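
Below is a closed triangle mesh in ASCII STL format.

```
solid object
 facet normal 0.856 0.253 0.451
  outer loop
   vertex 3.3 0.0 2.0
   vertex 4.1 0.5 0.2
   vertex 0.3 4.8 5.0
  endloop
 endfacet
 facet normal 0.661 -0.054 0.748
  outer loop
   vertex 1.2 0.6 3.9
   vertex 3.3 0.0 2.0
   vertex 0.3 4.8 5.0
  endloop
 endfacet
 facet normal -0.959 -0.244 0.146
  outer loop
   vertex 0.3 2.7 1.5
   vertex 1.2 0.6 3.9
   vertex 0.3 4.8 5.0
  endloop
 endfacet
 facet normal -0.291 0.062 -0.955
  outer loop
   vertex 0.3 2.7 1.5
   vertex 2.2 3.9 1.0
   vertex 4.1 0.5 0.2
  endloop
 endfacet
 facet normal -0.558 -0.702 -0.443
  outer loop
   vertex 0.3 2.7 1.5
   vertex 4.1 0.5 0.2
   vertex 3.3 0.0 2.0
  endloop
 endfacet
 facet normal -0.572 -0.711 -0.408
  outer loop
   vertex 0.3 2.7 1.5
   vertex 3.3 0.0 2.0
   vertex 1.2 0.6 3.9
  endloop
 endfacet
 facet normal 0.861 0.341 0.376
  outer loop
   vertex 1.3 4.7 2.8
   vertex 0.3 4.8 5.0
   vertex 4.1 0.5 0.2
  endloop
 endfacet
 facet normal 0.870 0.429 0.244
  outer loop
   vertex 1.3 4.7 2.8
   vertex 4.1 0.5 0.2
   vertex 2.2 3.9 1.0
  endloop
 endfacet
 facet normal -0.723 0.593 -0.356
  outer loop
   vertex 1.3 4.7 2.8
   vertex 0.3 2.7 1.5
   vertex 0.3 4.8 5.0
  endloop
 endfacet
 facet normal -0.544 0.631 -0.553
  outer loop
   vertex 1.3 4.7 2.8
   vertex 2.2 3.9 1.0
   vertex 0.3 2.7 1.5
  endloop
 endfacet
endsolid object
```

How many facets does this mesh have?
10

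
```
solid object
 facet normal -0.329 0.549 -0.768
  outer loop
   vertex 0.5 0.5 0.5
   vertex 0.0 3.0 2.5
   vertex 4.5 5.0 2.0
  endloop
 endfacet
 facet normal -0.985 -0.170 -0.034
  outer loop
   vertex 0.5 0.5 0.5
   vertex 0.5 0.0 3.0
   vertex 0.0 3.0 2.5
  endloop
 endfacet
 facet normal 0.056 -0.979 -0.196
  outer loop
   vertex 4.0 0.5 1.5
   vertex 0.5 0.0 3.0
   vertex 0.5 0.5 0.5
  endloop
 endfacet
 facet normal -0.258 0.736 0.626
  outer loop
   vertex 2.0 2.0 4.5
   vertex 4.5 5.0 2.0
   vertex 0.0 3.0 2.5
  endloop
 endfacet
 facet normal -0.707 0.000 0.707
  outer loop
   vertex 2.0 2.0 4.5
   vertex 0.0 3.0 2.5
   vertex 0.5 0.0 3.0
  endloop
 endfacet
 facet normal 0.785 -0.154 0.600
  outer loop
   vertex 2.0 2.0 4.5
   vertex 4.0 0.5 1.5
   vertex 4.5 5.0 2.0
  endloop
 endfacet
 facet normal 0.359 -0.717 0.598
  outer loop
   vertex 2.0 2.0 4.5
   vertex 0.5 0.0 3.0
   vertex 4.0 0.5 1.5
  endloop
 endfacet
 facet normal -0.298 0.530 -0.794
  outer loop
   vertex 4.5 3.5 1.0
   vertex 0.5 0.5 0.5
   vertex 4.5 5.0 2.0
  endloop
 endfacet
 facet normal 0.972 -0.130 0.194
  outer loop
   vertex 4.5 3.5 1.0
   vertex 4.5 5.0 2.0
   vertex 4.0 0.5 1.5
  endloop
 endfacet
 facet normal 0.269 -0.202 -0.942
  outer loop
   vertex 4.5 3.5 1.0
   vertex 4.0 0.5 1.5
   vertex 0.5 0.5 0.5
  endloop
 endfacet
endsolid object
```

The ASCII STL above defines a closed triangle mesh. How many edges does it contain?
15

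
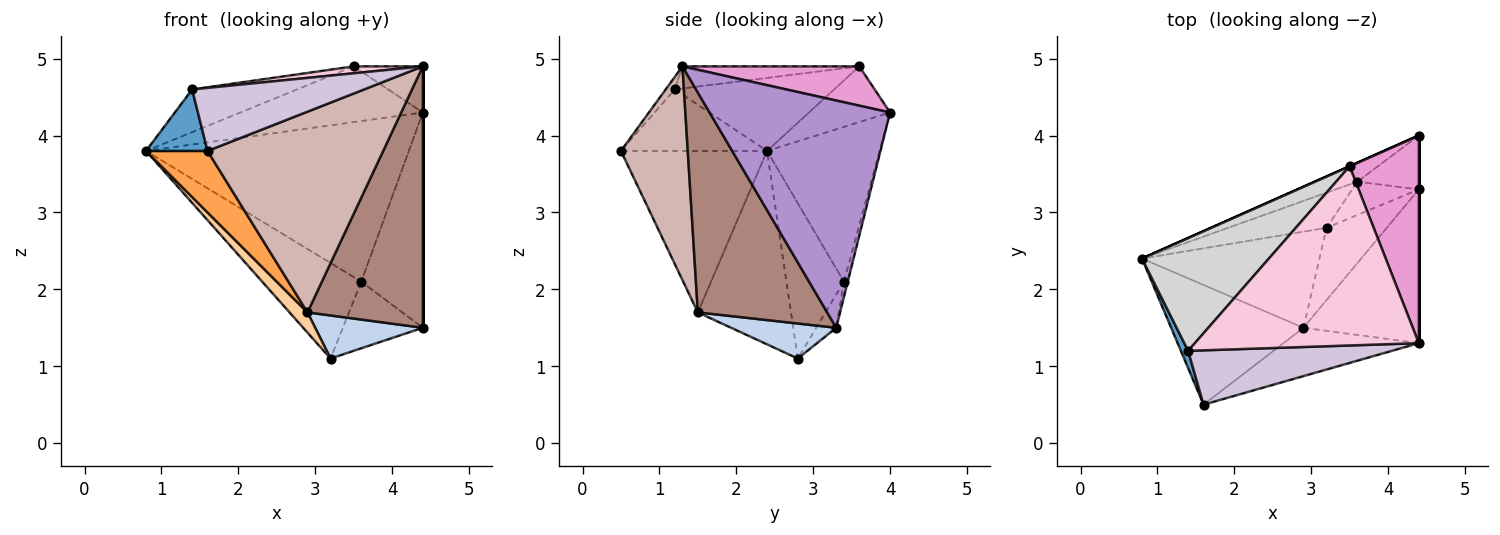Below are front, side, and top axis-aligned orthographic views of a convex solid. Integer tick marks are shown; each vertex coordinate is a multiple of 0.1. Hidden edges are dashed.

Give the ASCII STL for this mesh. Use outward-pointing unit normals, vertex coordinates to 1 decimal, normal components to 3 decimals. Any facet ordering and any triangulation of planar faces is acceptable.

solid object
 facet normal -0.916 -0.386 0.108
  outer loop
   vertex 1.4 1.2 4.6
   vertex 0.8 2.4 3.8
   vertex 1.6 0.5 3.8
  endloop
 endfacet
 facet normal 0.447 -0.458 -0.769
  outer loop
   vertex 2.9 1.5 1.7
   vertex 3.2 2.8 1.1
   vertex 4.4 3.3 1.5
  endloop
 endfacet
 facet normal -0.735 -0.310 -0.603
  outer loop
   vertex 2.9 1.5 1.7
   vertex 1.6 0.5 3.8
   vertex 0.8 2.4 3.8
  endloop
 endfacet
 facet normal -0.730 -0.141 -0.669
  outer loop
   vertex 2.9 1.5 1.7
   vertex 0.8 2.4 3.8
   vertex 3.2 2.8 1.1
  endloop
 endfacet
 facet normal -0.061 0.968 -0.242
  outer loop
   vertex 3.6 3.4 2.1
   vertex 4.4 4.0 4.3
   vertex 4.4 3.3 1.5
  endloop
 endfacet
 facet normal -0.218 0.873 -0.436
  outer loop
   vertex 3.6 3.4 2.1
   vertex 4.4 3.3 1.5
   vertex 3.2 2.8 1.1
  endloop
 endfacet
 facet normal -0.391 0.914 -0.107
  outer loop
   vertex 3.6 3.4 2.1
   vertex 0.8 2.4 3.8
   vertex 4.4 4.0 4.3
  endloop
 endfacet
 facet normal -0.478 0.824 -0.303
  outer loop
   vertex 3.6 3.4 2.1
   vertex 3.2 2.8 1.1
   vertex 0.8 2.4 3.8
  endloop
 endfacet
 facet normal 1.000 0.000 0.000
  outer loop
   vertex 4.4 1.3 4.9
   vertex 4.4 3.3 1.5
   vertex 4.4 4.0 4.3
  endloop
 endfacet
 facet normal -0.040 -0.757 0.652
  outer loop
   vertex 4.4 1.3 4.9
   vertex 1.4 1.2 4.6
   vertex 1.6 0.5 3.8
  endloop
 endfacet
 facet normal 0.695 -0.620 -0.365
  outer loop
   vertex 4.4 1.3 4.9
   vertex 2.9 1.5 1.7
   vertex 4.4 3.3 1.5
  endloop
 endfacet
 facet normal 0.347 -0.912 -0.220
  outer loop
   vertex 4.4 1.3 4.9
   vertex 1.6 0.5 3.8
   vertex 2.9 1.5 1.7
  endloop
 endfacet
 facet normal 0.485 0.190 0.854
  outer loop
   vertex 3.5 3.6 4.9
   vertex 4.4 1.3 4.9
   vertex 4.4 4.0 4.3
  endloop
 endfacet
 facet normal -0.098 -0.038 0.994
  outer loop
   vertex 3.5 3.6 4.9
   vertex 1.4 1.2 4.6
   vertex 4.4 1.3 4.9
  endloop
 endfacet
 facet normal -0.406 0.914 0.000
  outer loop
   vertex 3.5 3.6 4.9
   vertex 4.4 4.0 4.3
   vertex 0.8 2.4 3.8
  endloop
 endfacet
 facet normal -0.474 0.312 0.823
  outer loop
   vertex 3.5 3.6 4.9
   vertex 0.8 2.4 3.8
   vertex 1.4 1.2 4.6
  endloop
 endfacet
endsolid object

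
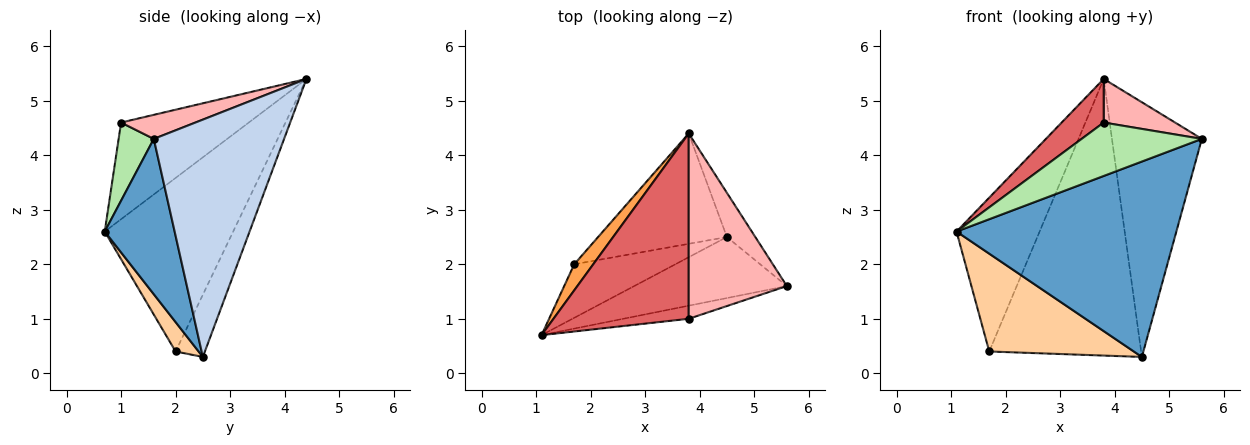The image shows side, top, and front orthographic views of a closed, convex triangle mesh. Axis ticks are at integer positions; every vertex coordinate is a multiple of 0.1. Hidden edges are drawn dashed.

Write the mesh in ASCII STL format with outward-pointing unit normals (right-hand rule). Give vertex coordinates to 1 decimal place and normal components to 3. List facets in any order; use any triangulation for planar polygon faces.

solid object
 facet normal 0.290 -0.913 -0.285
  outer loop
   vertex 4.5 2.5 0.3
   vertex 5.6 1.6 4.3
   vertex 1.1 0.7 2.6
  endloop
 endfacet
 facet normal 0.819 0.565 -0.098
  outer loop
   vertex 4.5 2.5 0.3
   vertex 3.8 4.4 5.4
   vertex 5.6 1.6 4.3
  endloop
 endfacet
 facet normal -0.836 0.541 0.092
  outer loop
   vertex 1.7 2.0 0.4
   vertex 1.1 0.7 2.6
   vertex 3.8 4.4 5.4
  endloop
 endfacet
 facet normal 0.138 -0.869 -0.476
  outer loop
   vertex 1.7 2.0 0.4
   vertex 4.5 2.5 0.3
   vertex 1.1 0.7 2.6
  endloop
 endfacet
 facet normal -0.176 0.914 -0.365
  outer loop
   vertex 1.7 2.0 0.4
   vertex 3.8 4.4 5.4
   vertex 4.5 2.5 0.3
  endloop
 endfacet
 facet normal 0.273 -0.934 -0.229
  outer loop
   vertex 3.8 1.0 4.6
   vertex 1.1 0.7 2.6
   vertex 5.6 1.6 4.3
  endloop
 endfacet
 facet normal -0.571 -0.188 0.799
  outer loop
   vertex 3.8 1.0 4.6
   vertex 3.8 4.4 5.4
   vertex 1.1 0.7 2.6
  endloop
 endfacet
 facet normal 0.232 -0.223 0.947
  outer loop
   vertex 3.8 1.0 4.6
   vertex 5.6 1.6 4.3
   vertex 3.8 4.4 5.4
  endloop
 endfacet
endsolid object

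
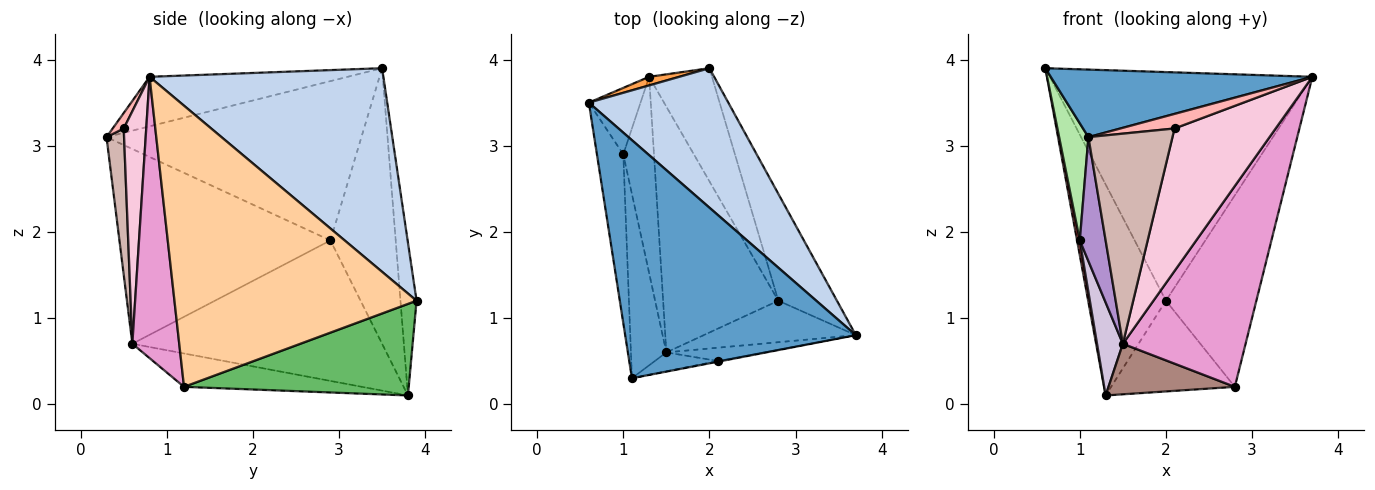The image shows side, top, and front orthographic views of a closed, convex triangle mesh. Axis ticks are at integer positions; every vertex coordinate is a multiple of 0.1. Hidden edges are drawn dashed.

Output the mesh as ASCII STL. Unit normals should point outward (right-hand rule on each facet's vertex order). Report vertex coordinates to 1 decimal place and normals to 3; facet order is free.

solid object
 facet normal -0.202 -0.267 0.942
  outer loop
   vertex 1.1 0.3 3.1
   vertex 3.7 0.8 3.8
   vertex 0.6 3.5 3.9
  endloop
 endfacet
 facet normal 0.605 0.680 0.415
  outer loop
   vertex 2.0 3.9 1.2
   vertex 0.6 3.5 3.9
   vertex 3.7 0.8 3.8
  endloop
 endfacet
 facet normal -0.203 0.978 0.040
  outer loop
   vertex 2.0 3.9 1.2
   vertex 1.3 3.8 0.1
   vertex 0.6 3.5 3.9
  endloop
 endfacet
 facet normal 0.919 0.343 -0.192
  outer loop
   vertex 2.0 3.9 1.2
   vertex 3.7 0.8 3.8
   vertex 2.8 1.2 0.2
  endloop
 endfacet
 facet normal 0.751 0.413 -0.515
  outer loop
   vertex 2.0 3.9 1.2
   vertex 2.8 1.2 0.2
   vertex 1.3 3.8 0.1
  endloop
 endfacet
 facet normal -0.980 -0.113 -0.162
  outer loop
   vertex 1.0 2.9 1.9
   vertex 1.1 0.3 3.1
   vertex 0.6 3.5 3.9
  endloop
 endfacet
 facet normal -0.982 -0.041 -0.184
  outer loop
   vertex 1.0 2.9 1.9
   vertex 0.6 3.5 3.9
   vertex 1.3 3.8 0.1
  endloop
 endfacet
 facet normal 0.200 -0.979 -0.044
  outer loop
   vertex 2.1 0.5 3.2
   vertex 3.7 0.8 3.8
   vertex 1.1 0.3 3.1
  endloop
 endfacet
 facet normal -0.977 -0.120 -0.178
  outer loop
   vertex 1.5 0.6 0.7
   vertex 1.1 0.3 3.1
   vertex 1.0 2.9 1.9
  endloop
 endfacet
 facet normal -0.972 -0.101 -0.212
  outer loop
   vertex 1.5 0.6 0.7
   vertex 1.0 2.9 1.9
   vertex 1.3 3.8 0.1
  endloop
 endfacet
 facet normal -0.273 -0.194 -0.942
  outer loop
   vertex 1.5 0.6 0.7
   vertex 1.3 3.8 0.1
   vertex 2.8 1.2 0.2
  endloop
 endfacet
 facet normal 0.204 -0.975 -0.088
  outer loop
   vertex 1.5 0.6 0.7
   vertex 2.1 0.5 3.2
   vertex 1.1 0.3 3.1
  endloop
 endfacet
 facet normal 0.350 -0.917 -0.190
  outer loop
   vertex 1.5 0.6 0.7
   vertex 2.8 1.2 0.2
   vertex 3.7 0.8 3.8
  endloop
 endfacet
 facet normal 0.216 -0.972 -0.091
  outer loop
   vertex 1.5 0.6 0.7
   vertex 3.7 0.8 3.8
   vertex 2.1 0.5 3.2
  endloop
 endfacet
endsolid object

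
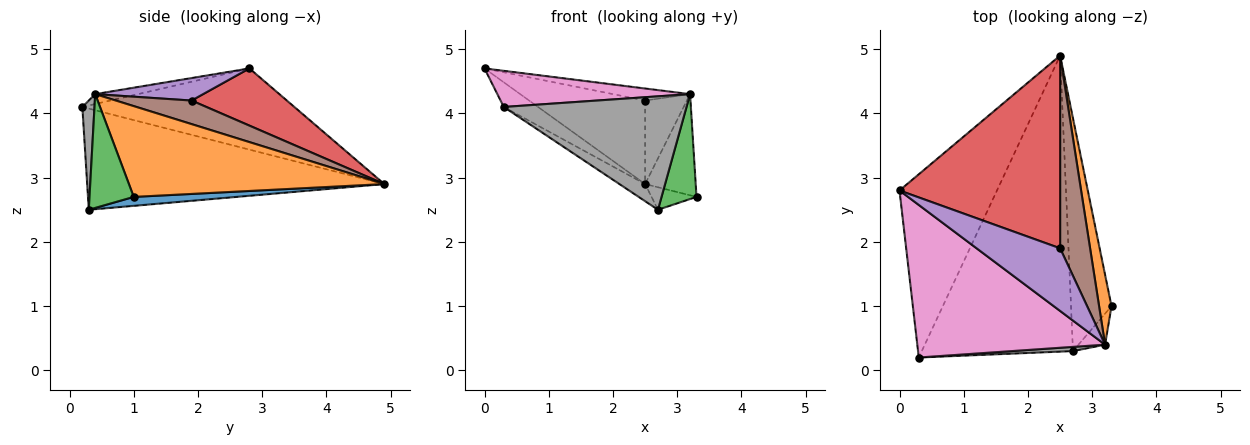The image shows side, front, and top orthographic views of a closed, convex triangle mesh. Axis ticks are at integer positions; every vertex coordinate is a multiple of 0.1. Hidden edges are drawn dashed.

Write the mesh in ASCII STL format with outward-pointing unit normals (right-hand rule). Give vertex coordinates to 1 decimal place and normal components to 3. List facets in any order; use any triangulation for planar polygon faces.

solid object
 facet normal 0.215 0.094 -0.972
  outer loop
   vertex 2.7 0.3 2.5
   vertex 2.5 4.9 2.9
   vertex 3.3 1.0 2.7
  endloop
 endfacet
 facet normal 0.972 0.193 0.133
  outer loop
   vertex 3.2 0.4 4.3
   vertex 3.3 1.0 2.7
   vertex 2.5 4.9 2.9
  endloop
 endfacet
 facet normal 0.772 -0.610 -0.180
  outer loop
   vertex 3.2 0.4 4.3
   vertex 2.7 0.3 2.5
   vertex 3.3 1.0 2.7
  endloop
 endfacet
 facet normal 0.311 0.378 0.872
  outer loop
   vertex 2.5 1.9 4.2
   vertex 2.5 4.9 2.9
   vertex 0.0 2.8 4.7
  endloop
 endfacet
 facet normal 0.256 0.183 0.949
  outer loop
   vertex 2.5 1.9 4.2
   vertex 0.0 2.8 4.7
   vertex 3.2 0.4 4.3
  endloop
 endfacet
 facet normal 0.585 0.323 0.744
  outer loop
   vertex 2.5 1.9 4.2
   vertex 3.2 0.4 4.3
   vertex 2.5 4.9 2.9
  endloop
 endfacet
 facet normal -0.051 -0.230 0.972
  outer loop
   vertex 0.3 0.2 4.1
   vertex 3.2 0.4 4.3
   vertex 0.0 2.8 4.7
  endloop
 endfacet
 facet normal 0.066 -0.997 0.037
  outer loop
   vertex 0.3 0.2 4.1
   vertex 2.7 0.3 2.5
   vertex 3.2 0.4 4.3
  endloop
 endfacet
 facet normal -0.637 0.103 -0.764
  outer loop
   vertex 0.3 0.2 4.1
   vertex 0.0 2.8 4.7
   vertex 2.5 4.9 2.9
  endloop
 endfacet
 facet normal -0.555 0.048 -0.830
  outer loop
   vertex 0.3 0.2 4.1
   vertex 2.5 4.9 2.9
   vertex 2.7 0.3 2.5
  endloop
 endfacet
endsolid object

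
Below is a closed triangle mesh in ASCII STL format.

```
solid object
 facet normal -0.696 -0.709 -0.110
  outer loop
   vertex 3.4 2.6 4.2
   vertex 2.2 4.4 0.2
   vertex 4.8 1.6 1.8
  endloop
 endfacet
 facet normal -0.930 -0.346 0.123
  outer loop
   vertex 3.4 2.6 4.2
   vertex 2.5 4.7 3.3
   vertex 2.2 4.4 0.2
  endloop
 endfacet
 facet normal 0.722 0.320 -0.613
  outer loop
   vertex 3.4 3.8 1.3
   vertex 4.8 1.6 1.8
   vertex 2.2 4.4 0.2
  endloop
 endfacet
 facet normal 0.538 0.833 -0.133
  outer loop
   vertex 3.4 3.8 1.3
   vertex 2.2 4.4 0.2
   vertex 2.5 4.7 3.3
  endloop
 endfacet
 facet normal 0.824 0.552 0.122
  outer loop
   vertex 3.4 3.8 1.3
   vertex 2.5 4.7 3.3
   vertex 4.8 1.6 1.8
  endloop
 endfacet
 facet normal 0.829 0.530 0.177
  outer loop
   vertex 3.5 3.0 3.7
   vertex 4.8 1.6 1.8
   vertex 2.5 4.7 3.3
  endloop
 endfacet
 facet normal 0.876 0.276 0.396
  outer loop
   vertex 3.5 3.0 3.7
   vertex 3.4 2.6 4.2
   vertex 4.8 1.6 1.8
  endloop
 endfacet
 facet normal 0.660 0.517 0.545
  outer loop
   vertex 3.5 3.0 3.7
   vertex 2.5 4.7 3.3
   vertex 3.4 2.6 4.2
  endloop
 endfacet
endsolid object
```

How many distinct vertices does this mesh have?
6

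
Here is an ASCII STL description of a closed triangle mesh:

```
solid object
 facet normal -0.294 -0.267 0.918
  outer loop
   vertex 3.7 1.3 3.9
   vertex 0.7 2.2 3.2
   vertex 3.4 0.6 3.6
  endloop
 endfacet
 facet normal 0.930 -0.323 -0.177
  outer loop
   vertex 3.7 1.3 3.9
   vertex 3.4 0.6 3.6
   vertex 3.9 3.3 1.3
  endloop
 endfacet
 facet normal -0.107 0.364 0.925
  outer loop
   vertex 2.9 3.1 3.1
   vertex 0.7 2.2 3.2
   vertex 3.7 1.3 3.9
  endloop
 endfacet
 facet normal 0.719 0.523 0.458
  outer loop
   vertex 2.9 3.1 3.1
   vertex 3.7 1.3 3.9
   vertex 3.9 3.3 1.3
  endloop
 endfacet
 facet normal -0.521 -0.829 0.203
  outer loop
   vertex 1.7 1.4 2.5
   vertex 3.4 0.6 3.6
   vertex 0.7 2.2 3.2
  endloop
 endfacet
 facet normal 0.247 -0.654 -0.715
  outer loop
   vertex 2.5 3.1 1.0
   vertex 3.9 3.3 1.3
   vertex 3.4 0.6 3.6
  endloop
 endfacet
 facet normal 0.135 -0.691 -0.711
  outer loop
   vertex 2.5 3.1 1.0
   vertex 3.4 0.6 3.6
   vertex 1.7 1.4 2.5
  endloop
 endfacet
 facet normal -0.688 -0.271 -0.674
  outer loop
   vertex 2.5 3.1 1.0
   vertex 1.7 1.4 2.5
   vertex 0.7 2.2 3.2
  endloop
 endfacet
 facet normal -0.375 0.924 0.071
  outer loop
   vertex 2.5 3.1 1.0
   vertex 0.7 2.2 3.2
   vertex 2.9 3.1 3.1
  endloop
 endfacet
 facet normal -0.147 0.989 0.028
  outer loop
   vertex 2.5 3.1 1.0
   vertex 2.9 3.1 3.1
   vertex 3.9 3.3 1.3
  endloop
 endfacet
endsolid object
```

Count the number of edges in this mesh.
15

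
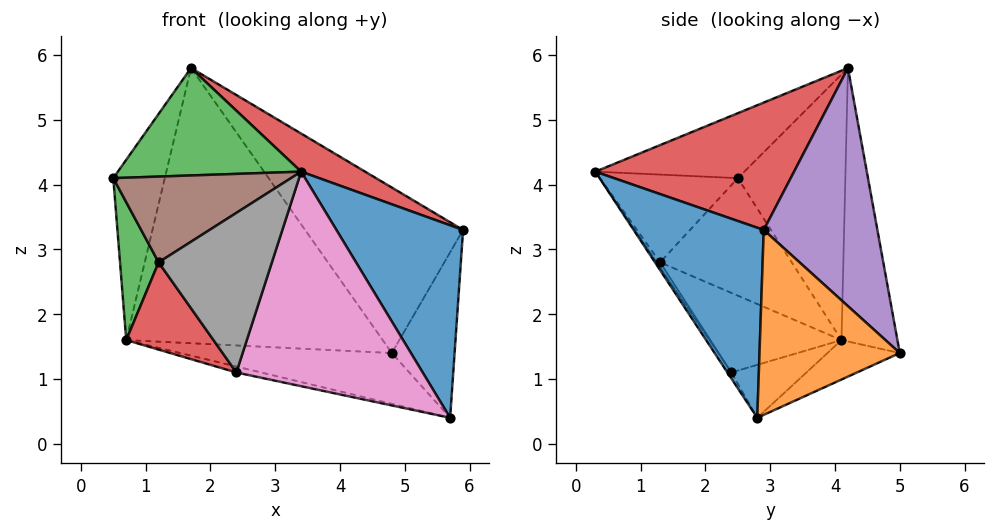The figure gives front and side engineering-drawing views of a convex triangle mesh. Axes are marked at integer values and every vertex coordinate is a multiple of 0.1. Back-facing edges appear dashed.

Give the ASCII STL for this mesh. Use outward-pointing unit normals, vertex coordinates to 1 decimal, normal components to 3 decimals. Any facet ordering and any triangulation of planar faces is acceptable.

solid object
 facet normal 0.716 -0.697 -0.025
  outer loop
   vertex 5.7 2.8 0.4
   vertex 5.9 2.9 3.3
   vertex 3.4 0.3 4.2
  endloop
 endfacet
 facet normal 0.910 0.407 -0.077
  outer loop
   vertex 4.8 5.0 1.4
   vertex 5.9 2.9 3.3
   vertex 5.7 2.8 0.4
  endloop
 endfacet
 facet normal -0.400 -0.492 0.774
  outer loop
   vertex 1.7 4.2 5.8
   vertex 0.5 2.5 4.1
   vertex 3.4 0.3 4.2
  endloop
 endfacet
 facet normal 0.471 -0.152 0.869
  outer loop
   vertex 1.7 4.2 5.8
   vertex 3.4 0.3 4.2
   vertex 5.9 2.9 3.3
  endloop
 endfacet
 facet normal 0.510 0.709 0.488
  outer loop
   vertex 1.7 4.2 5.8
   vertex 5.9 2.9 3.3
   vertex 4.8 5.0 1.4
  endloop
 endfacet
 facet normal -0.569 -0.734 0.371
  outer loop
   vertex 1.2 1.3 2.8
   vertex 3.4 0.3 4.2
   vertex 0.5 2.5 4.1
  endloop
 endfacet
 facet normal -0.017 -0.830 -0.557
  outer loop
   vertex 2.4 2.4 1.1
   vertex 5.7 2.8 0.4
   vertex 3.4 0.3 4.2
  endloop
 endfacet
 facet normal -0.025 -0.831 -0.555
  outer loop
   vertex 2.4 2.4 1.1
   vertex 3.4 0.3 4.2
   vertex 1.2 1.3 2.8
  endloop
 endfacet
 facet normal -0.126 0.367 -0.922
  outer loop
   vertex 0.7 4.1 1.6
   vertex 4.8 5.0 1.4
   vertex 5.7 2.8 0.4
  endloop
 endfacet
 facet normal -0.215 0.071 -0.974
  outer loop
   vertex 0.7 4.1 1.6
   vertex 5.7 2.8 0.4
   vertex 2.4 2.4 1.1
  endloop
 endfacet
 facet normal -0.884 0.423 0.200
  outer loop
   vertex 0.7 4.1 1.6
   vertex 0.5 2.5 4.1
   vertex 1.7 4.2 5.8
  endloop
 endfacet
 facet normal -0.213 0.977 0.027
  outer loop
   vertex 0.7 4.1 1.6
   vertex 1.7 4.2 5.8
   vertex 4.8 5.0 1.4
  endloop
 endfacet
 facet normal -0.929 -0.273 -0.249
  outer loop
   vertex 0.7 4.1 1.6
   vertex 1.2 1.3 2.8
   vertex 0.5 2.5 4.1
  endloop
 endfacet
 facet normal -0.605 -0.403 -0.687
  outer loop
   vertex 0.7 4.1 1.6
   vertex 2.4 2.4 1.1
   vertex 1.2 1.3 2.8
  endloop
 endfacet
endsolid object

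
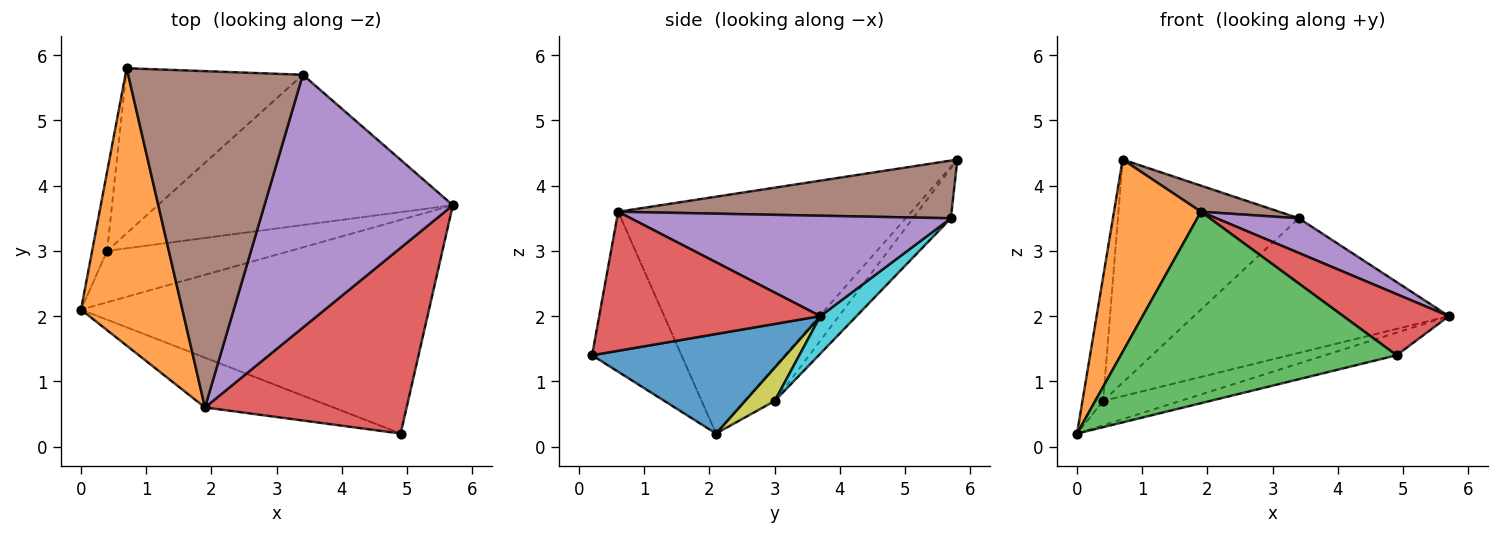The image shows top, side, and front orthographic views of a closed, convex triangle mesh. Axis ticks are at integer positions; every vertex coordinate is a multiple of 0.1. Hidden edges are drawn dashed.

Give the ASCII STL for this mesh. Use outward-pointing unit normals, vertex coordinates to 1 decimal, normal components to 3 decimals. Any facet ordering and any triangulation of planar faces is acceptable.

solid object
 facet normal 0.274 0.101 -0.956
  outer loop
   vertex 4.9 0.2 1.4
   vertex 0.0 2.1 0.2
   vertex 5.7 3.7 2.0
  endloop
 endfacet
 facet normal -0.887 -0.263 0.380
  outer loop
   vertex 1.9 0.6 3.6
   vertex 0.7 5.8 4.4
   vertex 0.0 2.1 0.2
  endloop
 endfacet
 facet normal -0.299 -0.923 -0.240
  outer loop
   vertex 1.9 0.6 3.6
   vertex 0.0 2.1 0.2
   vertex 4.9 0.2 1.4
  endloop
 endfacet
 facet normal 0.548 -0.261 0.795
  outer loop
   vertex 1.9 0.6 3.6
   vertex 4.9 0.2 1.4
   vertex 5.7 3.7 2.0
  endloop
 endfacet
 facet normal 0.467 -0.120 0.876
  outer loop
   vertex 3.4 5.7 3.5
   vertex 1.9 0.6 3.6
   vertex 5.7 3.7 2.0
  endloop
 endfacet
 facet normal 0.313 -0.073 0.947
  outer loop
   vertex 3.4 5.7 3.5
   vertex 0.7 5.8 4.4
   vertex 1.9 0.6 3.6
  endloop
 endfacet
 facet normal -0.774 0.533 -0.341
  outer loop
   vertex 0.4 3.0 0.7
   vertex 0.0 2.1 0.2
   vertex 0.7 5.8 4.4
  endloop
 endfacet
 facet normal -0.166 0.793 -0.586
  outer loop
   vertex 0.4 3.0 0.7
   vertex 0.7 5.8 4.4
   vertex 3.4 5.7 3.5
  endloop
 endfacet
 facet normal 0.163 0.423 -0.891
  outer loop
   vertex 0.4 3.0 0.7
   vertex 5.7 3.7 2.0
   vertex 0.0 2.1 0.2
  endloop
 endfacet
 facet normal 0.094 0.664 -0.741
  outer loop
   vertex 0.4 3.0 0.7
   vertex 3.4 5.7 3.5
   vertex 5.7 3.7 2.0
  endloop
 endfacet
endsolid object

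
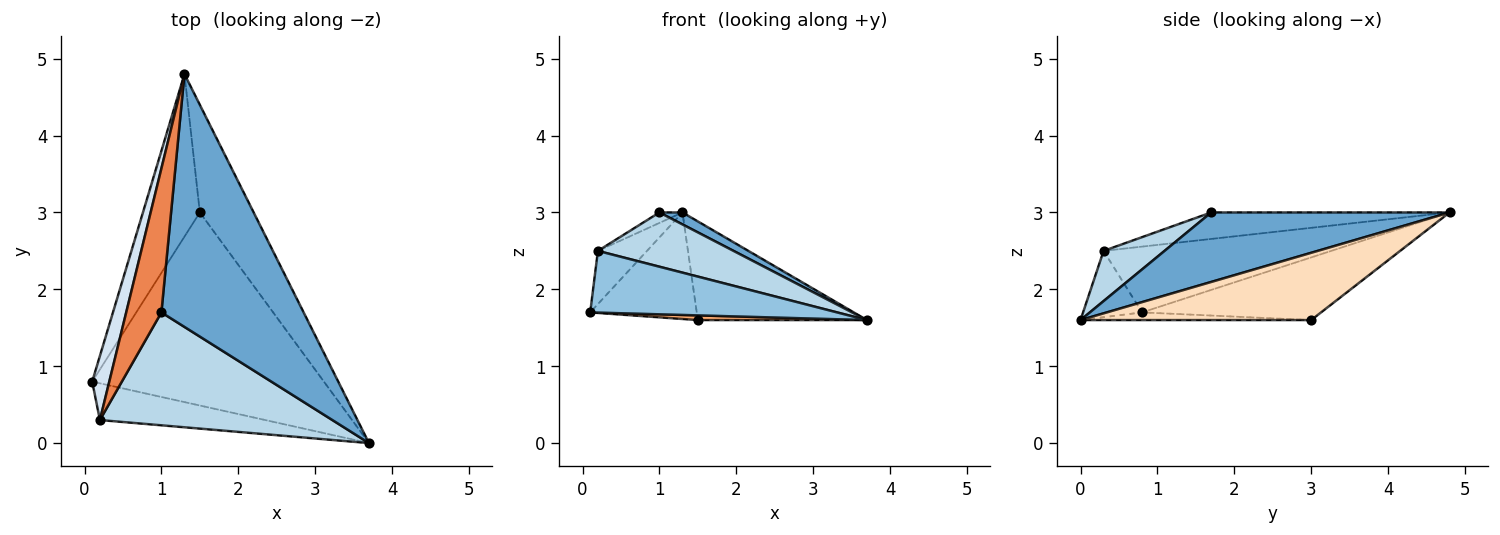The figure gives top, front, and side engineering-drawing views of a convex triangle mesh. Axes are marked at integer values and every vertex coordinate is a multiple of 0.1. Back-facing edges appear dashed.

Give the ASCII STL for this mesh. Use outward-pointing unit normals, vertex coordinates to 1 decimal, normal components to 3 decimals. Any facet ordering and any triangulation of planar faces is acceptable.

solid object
 facet normal 0.439 -0.042 0.898
  outer loop
   vertex 1.0 1.7 3.0
   vertex 3.7 0.0 1.6
   vertex 1.3 4.8 3.0
  endloop
 endfacet
 facet normal -0.201 -0.842 -0.501
  outer loop
   vertex 0.2 0.3 2.5
   vertex 0.1 0.8 1.7
   vertex 3.7 0.0 1.6
  endloop
 endfacet
 facet normal 0.191 -0.425 0.885
  outer loop
   vertex 0.2 0.3 2.5
   vertex 3.7 0.0 1.6
   vertex 1.0 1.7 3.0
  endloop
 endfacet
 facet normal -0.947 0.204 0.246
  outer loop
   vertex 0.2 0.3 2.5
   vertex 1.3 4.8 3.0
   vertex 0.1 0.8 1.7
  endloop
 endfacet
 facet normal -0.600 0.058 0.798
  outer loop
   vertex 0.2 0.3 2.5
   vertex 1.0 1.7 3.0
   vertex 1.3 4.8 3.0
  endloop
 endfacet
 facet normal -0.033 -0.024 -0.999
  outer loop
   vertex 1.5 3.0 1.6
   vertex 3.7 0.0 1.6
   vertex 0.1 0.8 1.7
  endloop
 endfacet
 facet normal -0.678 0.403 -0.615
  outer loop
   vertex 1.5 3.0 1.6
   vertex 0.1 0.8 1.7
   vertex 1.3 4.8 3.0
  endloop
 endfacet
 facet normal 0.678 0.497 -0.542
  outer loop
   vertex 1.5 3.0 1.6
   vertex 1.3 4.8 3.0
   vertex 3.7 0.0 1.6
  endloop
 endfacet
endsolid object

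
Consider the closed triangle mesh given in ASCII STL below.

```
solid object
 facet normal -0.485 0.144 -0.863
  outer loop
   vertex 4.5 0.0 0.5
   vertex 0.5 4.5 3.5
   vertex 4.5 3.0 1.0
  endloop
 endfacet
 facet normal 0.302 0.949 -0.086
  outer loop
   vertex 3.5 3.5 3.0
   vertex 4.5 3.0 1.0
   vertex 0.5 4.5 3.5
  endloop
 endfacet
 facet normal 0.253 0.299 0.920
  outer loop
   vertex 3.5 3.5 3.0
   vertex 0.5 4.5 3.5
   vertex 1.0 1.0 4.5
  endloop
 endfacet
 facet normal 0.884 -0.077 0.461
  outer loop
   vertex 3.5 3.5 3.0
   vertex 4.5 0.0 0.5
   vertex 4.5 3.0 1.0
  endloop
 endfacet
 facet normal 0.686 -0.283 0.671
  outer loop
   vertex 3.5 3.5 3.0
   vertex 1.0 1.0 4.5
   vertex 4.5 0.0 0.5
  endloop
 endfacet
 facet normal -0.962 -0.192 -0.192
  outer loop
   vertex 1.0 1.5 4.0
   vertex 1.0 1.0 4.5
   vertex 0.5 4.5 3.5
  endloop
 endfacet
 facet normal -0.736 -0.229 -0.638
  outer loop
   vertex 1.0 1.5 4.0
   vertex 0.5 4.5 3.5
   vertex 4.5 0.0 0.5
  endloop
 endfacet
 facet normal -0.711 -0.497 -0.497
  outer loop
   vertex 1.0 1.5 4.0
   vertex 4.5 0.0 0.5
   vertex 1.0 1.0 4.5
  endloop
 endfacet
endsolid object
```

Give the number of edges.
12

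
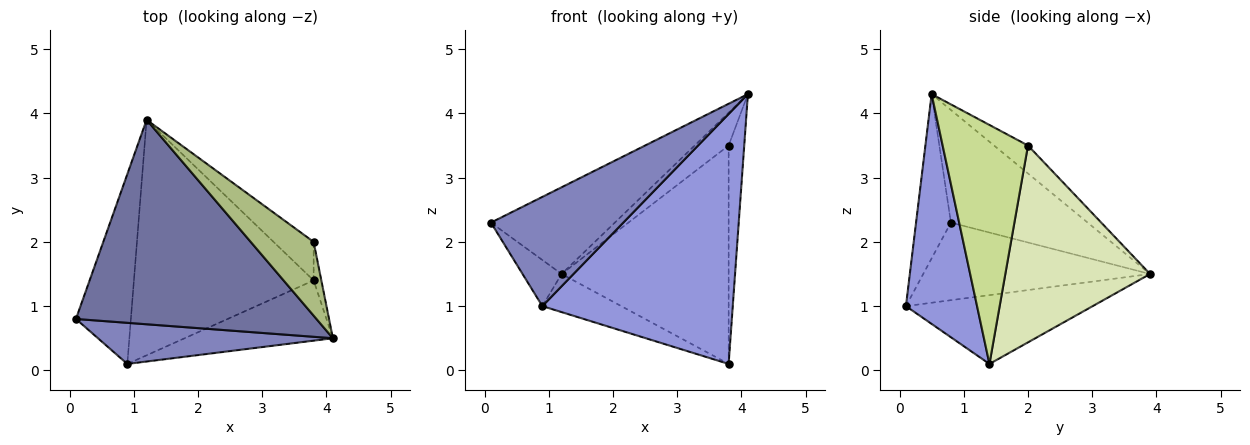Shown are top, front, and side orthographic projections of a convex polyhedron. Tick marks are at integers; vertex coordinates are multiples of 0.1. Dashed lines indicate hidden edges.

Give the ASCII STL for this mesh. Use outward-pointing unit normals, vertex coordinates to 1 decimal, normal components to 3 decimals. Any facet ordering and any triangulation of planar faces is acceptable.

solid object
 facet normal -0.396 0.359 0.845
  outer loop
   vertex 1.2 3.9 1.5
   vertex 0.1 0.8 2.3
   vertex 4.1 0.5 4.3
  endloop
 endfacet
 facet normal -0.239 -0.909 0.342
  outer loop
   vertex 0.9 0.1 1.0
   vertex 4.1 0.5 4.3
   vertex 0.1 0.8 2.3
  endloop
 endfacet
 facet normal 0.341 -0.914 -0.220
  outer loop
   vertex 0.9 0.1 1.0
   vertex 3.8 1.4 0.1
   vertex 4.1 0.5 4.3
  endloop
 endfacet
 facet normal -0.808 0.139 -0.572
  outer loop
   vertex 0.9 0.1 1.0
   vertex 0.1 0.8 2.3
   vertex 1.2 3.9 1.5
  endloop
 endfacet
 facet normal -0.354 0.149 -0.923
  outer loop
   vertex 0.9 0.1 1.0
   vertex 1.2 3.9 1.5
   vertex 3.8 1.4 0.1
  endloop
 endfacet
 facet normal -0.376 0.376 0.847
  outer loop
   vertex 3.8 2.0 3.5
   vertex 1.2 3.9 1.5
   vertex 4.1 0.5 4.3
  endloop
 endfacet
 facet normal 0.983 0.180 -0.032
  outer loop
   vertex 3.8 2.0 3.5
   vertex 4.1 0.5 4.3
   vertex 3.8 1.4 0.1
  endloop
 endfacet
 facet normal 0.649 0.749 -0.132
  outer loop
   vertex 3.8 2.0 3.5
   vertex 3.8 1.4 0.1
   vertex 1.2 3.9 1.5
  endloop
 endfacet
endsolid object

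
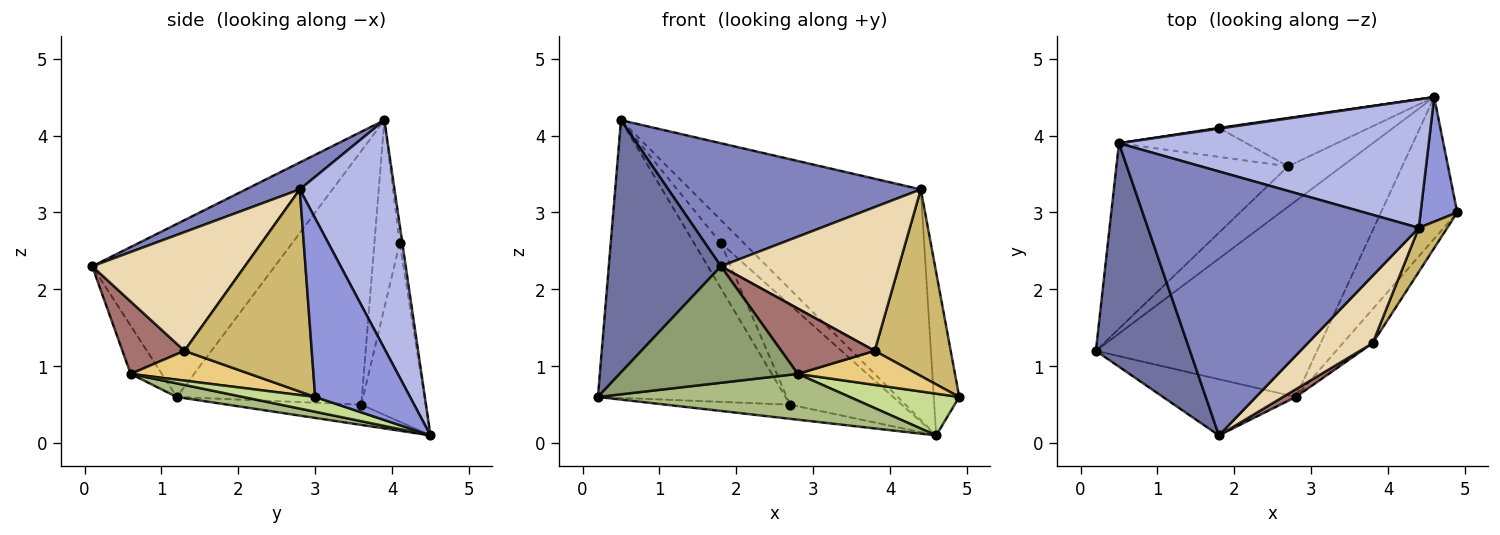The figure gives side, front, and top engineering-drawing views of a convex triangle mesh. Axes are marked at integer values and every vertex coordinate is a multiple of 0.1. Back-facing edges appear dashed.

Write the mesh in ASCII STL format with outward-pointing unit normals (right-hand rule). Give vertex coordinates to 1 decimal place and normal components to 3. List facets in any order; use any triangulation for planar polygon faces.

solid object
 facet normal -0.773 -0.475 0.420
  outer loop
   vertex 1.8 0.1 2.3
   vertex 0.5 3.9 4.2
   vertex 0.2 1.2 0.6
  endloop
 endfacet
 facet normal 0.090 -0.421 0.903
  outer loop
   vertex 4.4 2.8 3.3
   vertex 0.5 3.9 4.2
   vertex 1.8 0.1 2.3
  endloop
 endfacet
 facet normal 0.947 0.254 0.194
  outer loop
   vertex 4.6 4.5 0.1
   vertex 4.4 2.8 3.3
   vertex 4.9 3.0 0.6
  endloop
 endfacet
 facet normal 0.338 0.822 0.458
  outer loop
   vertex 4.6 4.5 0.1
   vertex 0.5 3.9 4.2
   vertex 4.4 2.8 3.3
  endloop
 endfacet
 facet normal -0.156 -0.890 -0.429
  outer loop
   vertex 2.8 0.6 0.9
   vertex 1.8 0.1 2.3
   vertex 0.2 1.2 0.6
  endloop
 endfacet
 facet normal 0.060 -0.227 -0.972
  outer loop
   vertex 2.8 0.6 0.9
   vertex 0.2 1.2 0.6
   vertex 4.6 4.5 0.1
  endloop
 endfacet
 facet normal 0.183 -0.278 -0.943
  outer loop
   vertex 2.8 0.6 0.9
   vertex 4.6 4.5 0.1
   vertex 4.9 3.0 0.6
  endloop
 endfacet
 facet normal -0.634 0.643 -0.429
  outer loop
   vertex 2.7 3.6 0.5
   vertex 0.2 1.2 0.6
   vertex 0.5 3.9 4.2
  endloop
 endfacet
 facet normal -0.335 0.312 -0.889
  outer loop
   vertex 2.7 3.6 0.5
   vertex 4.6 4.5 0.1
   vertex 0.2 1.2 0.6
  endloop
 endfacet
 facet normal 0.852 -0.509 0.120
  outer loop
   vertex 3.8 1.3 1.2
   vertex 4.9 3.0 0.6
   vertex 4.4 2.8 3.3
  endloop
 endfacet
 facet normal 0.577 -0.577 -0.577
  outer loop
   vertex 3.8 1.3 1.2
   vertex 2.8 0.6 0.9
   vertex 4.9 3.0 0.6
  endloop
 endfacet
 facet normal 0.613 -0.715 0.335
  outer loop
   vertex 3.8 1.3 1.2
   vertex 4.4 2.8 3.3
   vertex 1.8 0.1 2.3
  endloop
 endfacet
 facet normal 0.551 -0.829 0.098
  outer loop
   vertex 3.8 1.3 1.2
   vertex 1.8 0.1 2.3
   vertex 2.8 0.6 0.9
  endloop
 endfacet
 facet normal -0.113 0.993 0.032
  outer loop
   vertex 1.8 4.1 2.6
   vertex 0.5 3.9 4.2
   vertex 4.6 4.5 0.1
  endloop
 endfacet
 facet normal -0.622 0.658 -0.423
  outer loop
   vertex 1.8 4.1 2.6
   vertex 2.7 3.6 0.5
   vertex 0.5 3.9 4.2
  endloop
 endfacet
 facet normal -0.460 0.799 -0.387
  outer loop
   vertex 1.8 4.1 2.6
   vertex 4.6 4.5 0.1
   vertex 2.7 3.6 0.5
  endloop
 endfacet
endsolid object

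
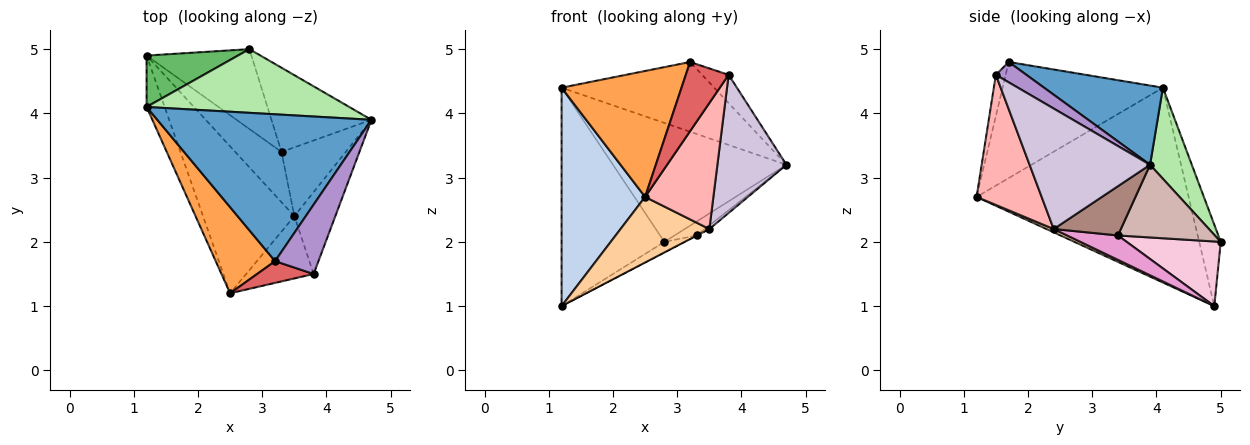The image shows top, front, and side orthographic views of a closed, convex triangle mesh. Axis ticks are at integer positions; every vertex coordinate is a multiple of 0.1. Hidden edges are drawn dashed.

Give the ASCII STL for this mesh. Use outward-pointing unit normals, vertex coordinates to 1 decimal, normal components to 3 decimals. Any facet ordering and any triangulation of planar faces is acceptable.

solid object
 facet normal 0.317 0.407 0.857
  outer loop
   vertex 1.2 4.1 4.4
   vertex 3.2 1.7 4.8
   vertex 4.7 3.9 3.2
  endloop
 endfacet
 facet normal -0.927 -0.365 -0.086
  outer loop
   vertex 1.2 4.1 4.4
   vertex 1.2 4.9 1.0
   vertex 2.5 1.2 2.7
  endloop
 endfacet
 facet normal -0.741 -0.554 0.379
  outer loop
   vertex 1.2 4.1 4.4
   vertex 2.5 1.2 2.7
   vertex 3.2 1.7 4.8
  endloop
 endfacet
 facet normal 0.033 -0.408 -0.913
  outer loop
   vertex 3.5 2.4 2.2
   vertex 2.5 1.2 2.7
   vertex 1.2 4.9 1.0
  endloop
 endfacet
 facet normal -0.200 0.954 0.224
  outer loop
   vertex 2.8 5.0 2.0
   vertex 1.2 4.9 1.0
   vertex 1.2 4.1 4.4
  endloop
 endfacet
 facet normal 0.208 0.862 0.462
  outer loop
   vertex 2.8 5.0 2.0
   vertex 1.2 4.1 4.4
   vertex 4.7 3.9 3.2
  endloop
 endfacet
 facet normal -0.213 -0.932 0.293
  outer loop
   vertex 3.8 1.5 4.6
   vertex 3.2 1.7 4.8
   vertex 2.5 1.2 2.7
  endloop
 endfacet
 facet normal 0.650 -0.682 -0.337
  outer loop
   vertex 3.8 1.5 4.6
   vertex 2.5 1.2 2.7
   vertex 3.5 2.4 2.2
  endloop
 endfacet
 facet normal 0.398 0.346 0.849
  outer loop
   vertex 3.8 1.5 4.6
   vertex 4.7 3.9 3.2
   vertex 3.2 1.7 4.8
  endloop
 endfacet
 facet normal 0.832 -0.477 -0.283
  outer loop
   vertex 3.8 1.5 4.6
   vertex 3.5 2.4 2.2
   vertex 4.7 3.9 3.2
  endloop
 endfacet
 facet normal 0.608 0.042 -0.793
  outer loop
   vertex 3.3 3.4 2.1
   vertex 4.7 3.9 3.2
   vertex 3.5 2.4 2.2
  endloop
 endfacet
 facet normal 0.583 0.132 -0.802
  outer loop
   vertex 3.3 3.4 2.1
   vertex 2.8 5.0 2.0
   vertex 4.7 3.9 3.2
  endloop
 endfacet
 facet normal 0.467 0.005 -0.884
  outer loop
   vertex 3.3 3.4 2.1
   vertex 3.5 2.4 2.2
   vertex 1.2 4.9 1.0
  endloop
 endfacet
 facet normal 0.522 0.110 -0.846
  outer loop
   vertex 3.3 3.4 2.1
   vertex 1.2 4.9 1.0
   vertex 2.8 5.0 2.0
  endloop
 endfacet
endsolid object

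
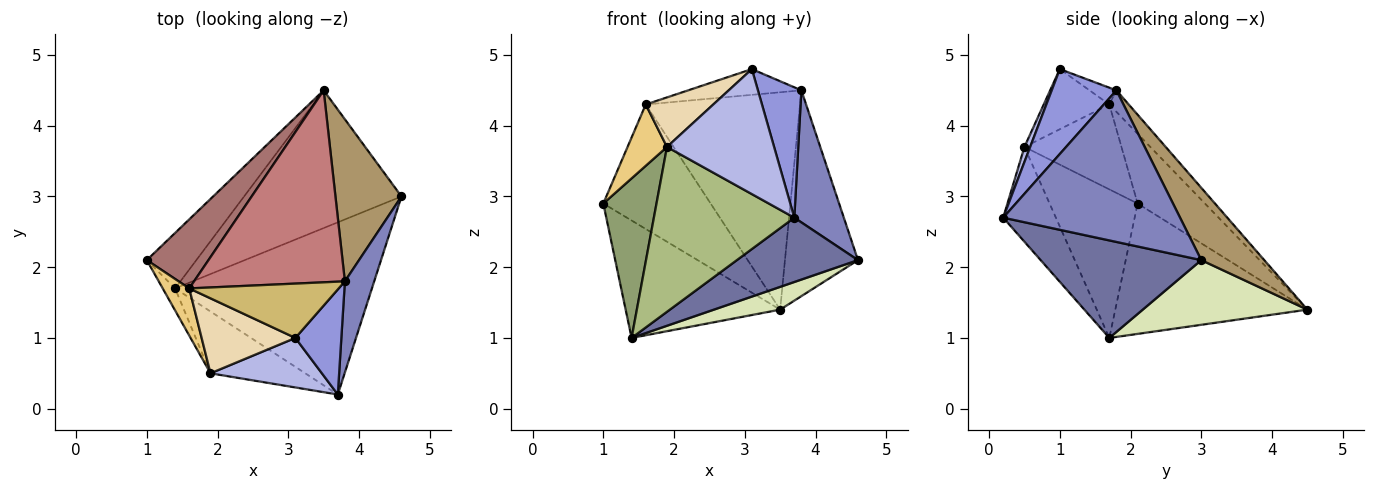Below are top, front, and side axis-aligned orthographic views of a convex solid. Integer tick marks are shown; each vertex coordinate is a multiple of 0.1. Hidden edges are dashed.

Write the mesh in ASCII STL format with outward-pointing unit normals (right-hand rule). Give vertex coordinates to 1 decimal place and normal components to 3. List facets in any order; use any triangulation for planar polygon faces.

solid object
 facet normal 0.421 -0.317 -0.850
  outer loop
   vertex 1.4 1.7 1.0
   vertex 4.6 3.0 2.1
   vertex 3.7 0.2 2.7
  endloop
 endfacet
 facet normal 0.947 -0.265 0.183
  outer loop
   vertex 3.8 1.8 4.5
   vertex 3.7 0.2 2.7
   vertex 4.6 3.0 2.1
  endloop
 endfacet
 facet normal 0.757 -0.509 0.410
  outer loop
   vertex 3.8 1.8 4.5
   vertex 3.1 1.0 4.8
   vertex 3.7 0.2 2.7
  endloop
 endfacet
 facet normal 0.050 -0.929 0.368
  outer loop
   vertex 1.9 0.5 3.7
   vertex 3.7 0.2 2.7
   vertex 3.1 1.0 4.8
  endloop
 endfacet
 facet normal -0.854 -0.516 -0.071
  outer loop
   vertex 1.9 0.5 3.7
   vertex 1.0 2.1 2.9
   vertex 1.4 1.7 1.0
  endloop
 endfacet
 facet normal -0.331 -0.883 -0.331
  outer loop
   vertex 1.9 0.5 3.7
   vertex 1.4 1.7 1.0
   vertex 3.7 0.2 2.7
  endloop
 endfacet
 facet normal -0.747 0.601 -0.284
  outer loop
   vertex 3.5 4.5 1.4
   vertex 1.4 1.7 1.0
   vertex 1.0 2.1 2.9
  endloop
 endfacet
 facet normal 0.376 -0.151 -0.914
  outer loop
   vertex 3.5 4.5 1.4
   vertex 4.6 3.0 2.1
   vertex 1.4 1.7 1.0
  endloop
 endfacet
 facet normal 0.561 0.650 0.512
  outer loop
   vertex 3.5 4.5 1.4
   vertex 3.8 1.8 4.5
   vertex 4.6 3.0 2.1
  endloop
 endfacet
 facet normal -0.101 0.426 0.899
  outer loop
   vertex 1.6 1.7 4.3
   vertex 3.1 1.0 4.8
   vertex 3.8 1.8 4.5
  endloop
 endfacet
 facet normal -0.890 -0.362 0.278
  outer loop
   vertex 1.6 1.7 4.3
   vertex 1.0 2.1 2.9
   vertex 1.9 0.5 3.7
  endloop
 endfacet
 facet normal -0.472 -0.486 0.736
  outer loop
   vertex 1.6 1.7 4.3
   vertex 1.9 0.5 3.7
   vertex 3.1 1.0 4.8
  endloop
 endfacet
 facet normal -0.481 0.767 0.425
  outer loop
   vertex 1.6 1.7 4.3
   vertex 3.5 4.5 1.4
   vertex 1.0 2.1 2.9
  endloop
 endfacet
 facet normal -0.094 0.746 0.659
  outer loop
   vertex 1.6 1.7 4.3
   vertex 3.8 1.8 4.5
   vertex 3.5 4.5 1.4
  endloop
 endfacet
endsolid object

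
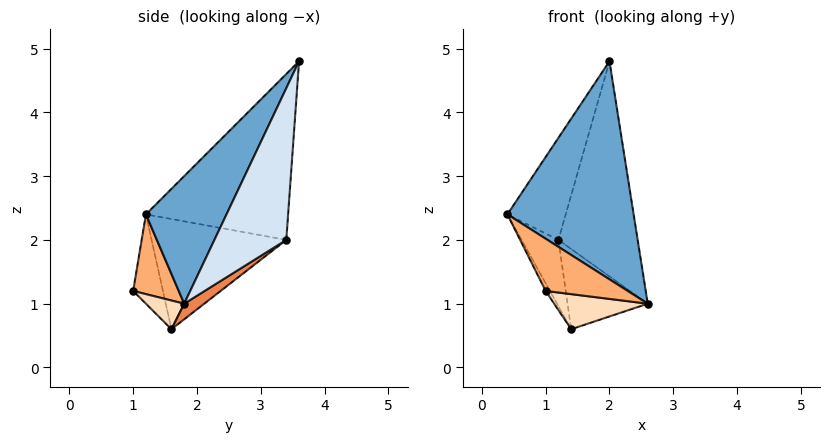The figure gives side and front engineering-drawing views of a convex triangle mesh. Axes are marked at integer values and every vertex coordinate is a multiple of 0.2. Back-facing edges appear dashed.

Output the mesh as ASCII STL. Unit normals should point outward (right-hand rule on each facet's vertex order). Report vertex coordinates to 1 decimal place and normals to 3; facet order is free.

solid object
 facet normal 0.484 -0.759 0.436
  outer loop
   vertex 2.0 3.6 4.8
   vertex 0.4 1.2 2.4
   vertex 2.6 1.8 1.0
  endloop
 endfacet
 facet normal -0.900 0.369 0.231
  outer loop
   vertex 1.2 3.4 2.0
   vertex 0.4 1.2 2.4
   vertex 2.0 3.6 4.8
  endloop
 endfacet
 facet normal -0.870 0.238 -0.431
  outer loop
   vertex 1.2 3.4 2.0
   vertex 1.4 1.6 0.6
   vertex 0.4 1.2 2.4
  endloop
 endfacet
 facet normal 0.652 0.720 -0.238
  outer loop
   vertex 1.2 3.4 2.0
   vertex 2.0 3.6 4.8
   vertex 2.6 1.8 1.0
  endloop
 endfacet
 facet normal 0.154 0.617 -0.772
  outer loop
   vertex 1.2 3.4 2.0
   vertex 2.6 1.8 1.0
   vertex 1.4 1.6 0.6
  endloop
 endfacet
 facet normal 0.453 -0.815 0.362
  outer loop
   vertex 1.0 1.0 1.2
   vertex 2.6 1.8 1.0
   vertex 0.4 1.2 2.4
  endloop
 endfacet
 facet normal -0.879 0.126 -0.460
  outer loop
   vertex 1.0 1.0 1.2
   vertex 0.4 1.2 2.4
   vertex 1.4 1.6 0.6
  endloop
 endfacet
 facet normal 0.314 -0.768 -0.558
  outer loop
   vertex 1.0 1.0 1.2
   vertex 1.4 1.6 0.6
   vertex 2.6 1.8 1.0
  endloop
 endfacet
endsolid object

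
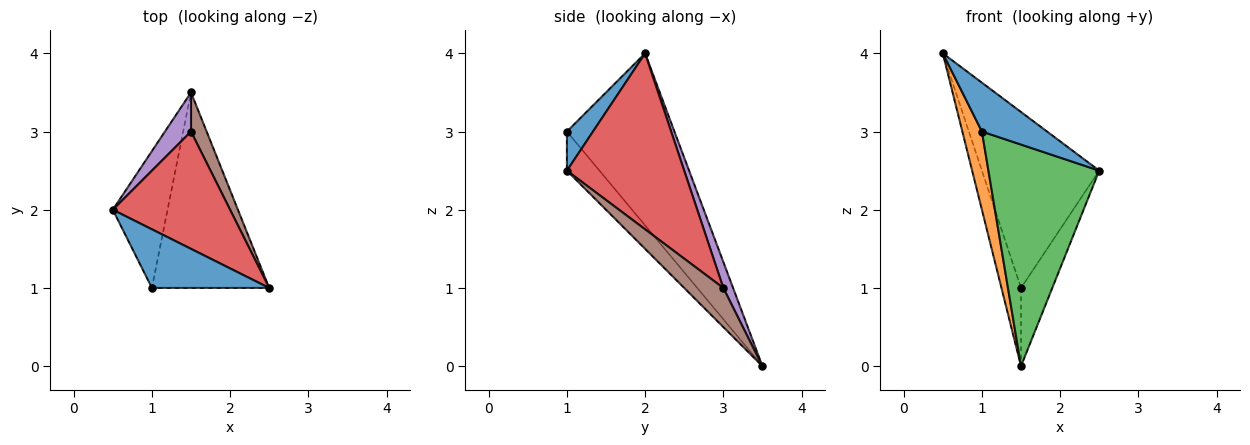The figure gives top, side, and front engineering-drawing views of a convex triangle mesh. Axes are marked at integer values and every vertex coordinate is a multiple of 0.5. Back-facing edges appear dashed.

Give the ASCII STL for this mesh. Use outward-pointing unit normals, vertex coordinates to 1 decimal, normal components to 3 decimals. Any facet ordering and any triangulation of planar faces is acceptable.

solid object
 facet normal 0.248 -0.620 0.744
  outer loop
   vertex 1.0 1.0 3.0
   vertex 2.5 1.0 2.5
   vertex 0.5 2.0 4.0
  endloop
 endfacet
 facet normal -0.939 -0.171 -0.299
  outer loop
   vertex 1.0 1.0 3.0
   vertex 0.5 2.0 4.0
   vertex 1.5 3.5 0.0
  endloop
 endfacet
 facet normal -0.215 -0.732 -0.646
  outer loop
   vertex 1.0 1.0 3.0
   vertex 1.5 3.5 0.0
   vertex 2.5 1.0 2.5
  endloop
 endfacet
 facet normal 0.640 0.640 0.426
  outer loop
   vertex 1.5 3.0 1.0
   vertex 0.5 2.0 4.0
   vertex 2.5 1.0 2.5
  endloop
 endfacet
 facet normal 0.408 0.816 0.408
  outer loop
   vertex 1.5 3.0 1.0
   vertex 1.5 3.5 0.0
   vertex 0.5 2.0 4.0
  endloop
 endfacet
 facet normal 0.745 0.596 0.298
  outer loop
   vertex 1.5 3.0 1.0
   vertex 2.5 1.0 2.5
   vertex 1.5 3.5 0.0
  endloop
 endfacet
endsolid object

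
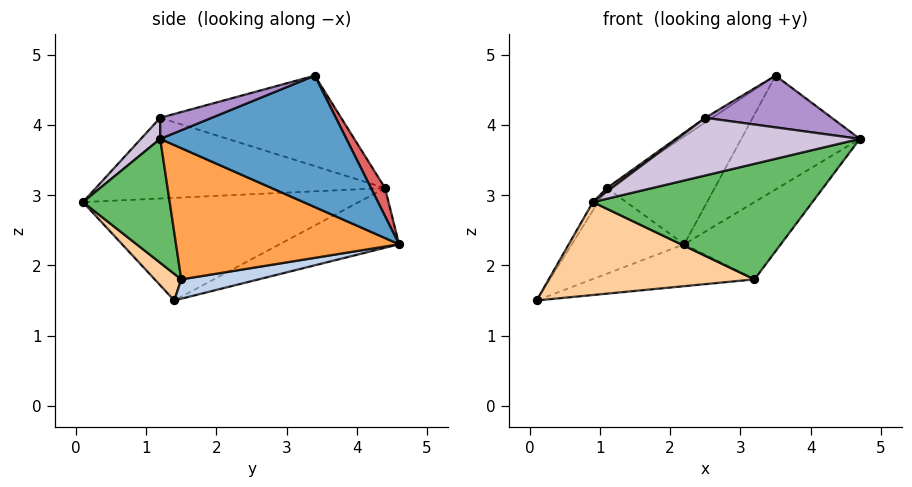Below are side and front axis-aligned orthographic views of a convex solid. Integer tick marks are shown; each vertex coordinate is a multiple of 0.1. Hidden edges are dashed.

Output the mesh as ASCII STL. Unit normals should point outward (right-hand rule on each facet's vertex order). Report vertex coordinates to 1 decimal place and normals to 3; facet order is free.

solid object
 facet normal 0.829 0.528 -0.185
  outer loop
   vertex 3.5 3.4 4.7
   vertex 4.7 1.2 3.8
   vertex 2.2 4.6 2.3
  endloop
 endfacet
 facet normal 0.089 0.186 -0.978
  outer loop
   vertex 3.2 1.5 1.8
   vertex 0.1 1.4 1.5
   vertex 2.2 4.6 2.3
  endloop
 endfacet
 facet normal 0.777 0.336 -0.532
  outer loop
   vertex 3.2 1.5 1.8
   vertex 2.2 4.6 2.3
   vertex 4.7 1.2 3.8
  endloop
 endfacet
 facet normal 0.091 -0.703 -0.705
  outer loop
   vertex 3.2 1.5 1.8
   vertex 0.9 0.1 2.9
   vertex 0.1 1.4 1.5
  endloop
 endfacet
 facet normal 0.339 -0.859 -0.383
  outer loop
   vertex 3.2 1.5 1.8
   vertex 4.7 1.2 3.8
   vertex 0.9 0.1 2.9
  endloop
 endfacet
 facet normal -0.560 0.527 -0.639
  outer loop
   vertex 1.1 4.4 3.1
   vertex 2.2 4.6 2.3
   vertex 0.1 1.4 1.5
  endloop
 endfacet
 facet normal 0.119 0.912 0.392
  outer loop
   vertex 1.1 4.4 3.1
   vertex 3.5 3.4 4.7
   vertex 2.2 4.6 2.3
  endloop
 endfacet
 facet normal -0.861 0.016 0.508
  outer loop
   vertex 1.1 4.4 3.1
   vertex 0.1 1.4 1.5
   vertex 0.9 0.1 2.9
  endloop
 endfacet
 facet normal 0.128 -0.315 0.940
  outer loop
   vertex 2.5 1.2 4.1
   vertex 4.7 1.2 3.8
   vertex 3.5 3.4 4.7
  endloop
 endfacet
 facet normal 0.083 -0.787 0.611
  outer loop
   vertex 2.5 1.2 4.1
   vertex 0.9 0.1 2.9
   vertex 4.7 1.2 3.8
  endloop
 endfacet
 facet normal -0.548 0.021 0.836
  outer loop
   vertex 2.5 1.2 4.1
   vertex 3.5 3.4 4.7
   vertex 1.1 4.4 3.1
  endloop
 endfacet
 facet normal -0.596 -0.010 0.803
  outer loop
   vertex 2.5 1.2 4.1
   vertex 1.1 4.4 3.1
   vertex 0.9 0.1 2.9
  endloop
 endfacet
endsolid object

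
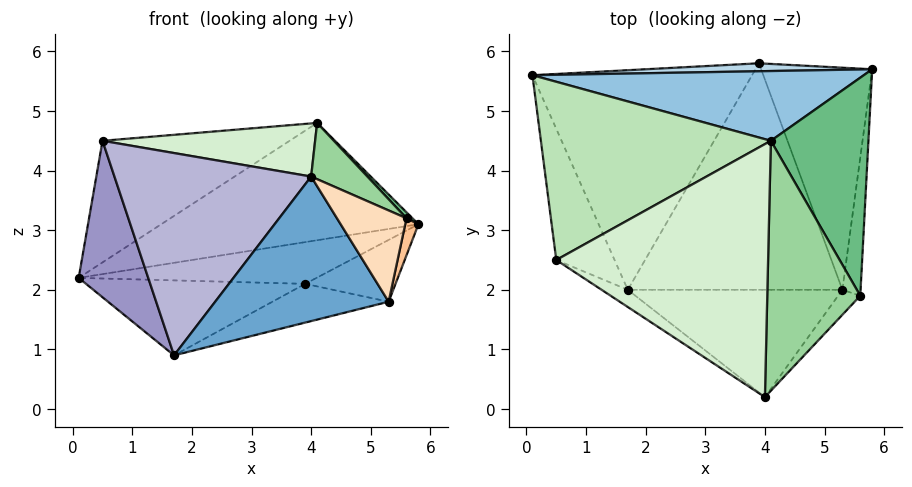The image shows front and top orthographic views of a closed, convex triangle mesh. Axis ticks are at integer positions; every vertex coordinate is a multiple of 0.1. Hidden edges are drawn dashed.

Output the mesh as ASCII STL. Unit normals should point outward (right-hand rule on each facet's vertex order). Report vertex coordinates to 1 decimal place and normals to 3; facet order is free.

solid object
 facet normal 0.147 -0.794 -0.590
  outer loop
   vertex 5.3 2.0 1.8
   vertex 4.0 0.2 3.9
   vertex 1.7 2.0 0.9
  endloop
 endfacet
 facet normal -0.095 0.856 0.509
  outer loop
   vertex 4.1 4.5 4.8
   vertex 5.8 5.7 3.1
   vertex 0.1 5.6 2.2
  endloop
 endfacet
 facet normal -0.047 0.981 0.187
  outer loop
   vertex 3.9 5.8 2.1
   vertex 0.1 5.6 2.2
   vertex 5.8 5.7 3.1
  endloop
 endfacet
 facet normal -0.042 0.323 -0.946
  outer loop
   vertex 3.9 5.8 2.1
   vertex 1.7 2.0 0.9
   vertex 0.1 5.6 2.2
  endloop
 endfacet
 facet normal 0.462 0.238 -0.854
  outer loop
   vertex 3.9 5.8 2.1
   vertex 5.8 5.7 3.1
   vertex 5.3 2.0 1.8
  endloop
 endfacet
 facet normal 0.239 0.164 -0.957
  outer loop
   vertex 3.9 5.8 2.1
   vertex 5.3 2.0 1.8
   vertex 1.7 2.0 0.9
  endloop
 endfacet
 facet normal 0.975 -0.057 -0.213
  outer loop
   vertex 5.6 1.9 3.2
   vertex 5.3 2.0 1.8
   vertex 5.8 5.7 3.1
  endloop
 endfacet
 facet normal 0.673 -0.714 -0.195
  outer loop
   vertex 5.6 1.9 3.2
   vertex 4.0 0.2 3.9
   vertex 5.3 2.0 1.8
  endloop
 endfacet
 facet normal 0.714 -0.019 0.700
  outer loop
   vertex 5.6 1.9 3.2
   vertex 5.8 5.7 3.1
   vertex 4.1 4.5 4.8
  endloop
 endfacet
 facet normal 0.551 -0.183 0.814
  outer loop
   vertex 5.6 1.9 3.2
   vertex 4.1 4.5 4.8
   vertex 4.0 0.2 3.9
  endloop
 endfacet
 facet normal -0.357 0.526 0.772
  outer loop
   vertex 0.5 2.5 4.5
   vertex 4.1 4.5 4.8
   vertex 0.1 5.6 2.2
  endloop
 endfacet
 facet normal 0.033 -0.205 0.978
  outer loop
   vertex 0.5 2.5 4.5
   vertex 4.0 0.2 3.9
   vertex 4.1 4.5 4.8
  endloop
 endfacet
 facet normal -0.914 -0.312 -0.261
  outer loop
   vertex 0.5 2.5 4.5
   vertex 0.1 5.6 2.2
   vertex 1.7 2.0 0.9
  endloop
 endfacet
 facet normal -0.556 -0.828 -0.070
  outer loop
   vertex 0.5 2.5 4.5
   vertex 1.7 2.0 0.9
   vertex 4.0 0.2 3.9
  endloop
 endfacet
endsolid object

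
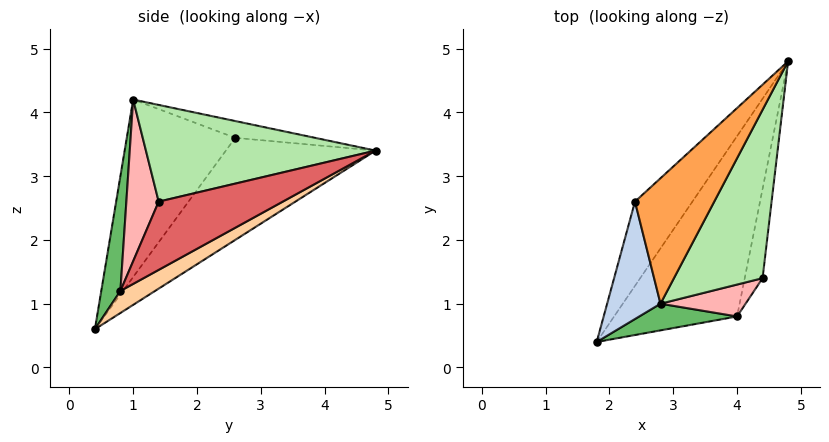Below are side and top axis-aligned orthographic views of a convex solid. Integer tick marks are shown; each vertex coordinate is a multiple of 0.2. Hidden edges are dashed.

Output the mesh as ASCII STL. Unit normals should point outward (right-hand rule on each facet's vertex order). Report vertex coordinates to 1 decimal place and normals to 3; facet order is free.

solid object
 facet normal -0.646 0.672 -0.363
  outer loop
   vertex 2.4 2.6 3.6
   vertex 4.8 4.8 3.4
   vertex 1.8 0.4 0.6
  endloop
 endfacet
 facet normal -0.949 -0.130 0.285
  outer loop
   vertex 2.4 2.6 3.6
   vertex 1.8 0.4 0.6
   vertex 2.8 1.0 4.2
  endloop
 endfacet
 facet normal -0.198 0.300 0.933
  outer loop
   vertex 2.4 2.6 3.6
   vertex 2.8 1.0 4.2
   vertex 4.8 4.8 3.4
  endloop
 endfacet
 facet normal 0.157 0.452 -0.878
  outer loop
   vertex 4.0 0.8 1.2
   vertex 1.8 0.4 0.6
   vertex 4.8 4.8 3.4
  endloop
 endfacet
 facet normal 0.145 -0.982 0.123
  outer loop
   vertex 4.0 0.8 1.2
   vertex 2.8 1.0 4.2
   vertex 1.8 0.4 0.6
  endloop
 endfacet
 facet normal 0.716 -0.239 0.656
  outer loop
   vertex 4.4 1.4 2.6
   vertex 4.8 4.8 3.4
   vertex 2.8 1.0 4.2
  endloop
 endfacet
 facet normal 0.966 -0.054 -0.253
  outer loop
   vertex 4.4 1.4 2.6
   vertex 4.0 0.8 1.2
   vertex 4.8 4.8 3.4
  endloop
 endfacet
 facet normal 0.453 -0.859 0.239
  outer loop
   vertex 4.4 1.4 2.6
   vertex 2.8 1.0 4.2
   vertex 4.0 0.8 1.2
  endloop
 endfacet
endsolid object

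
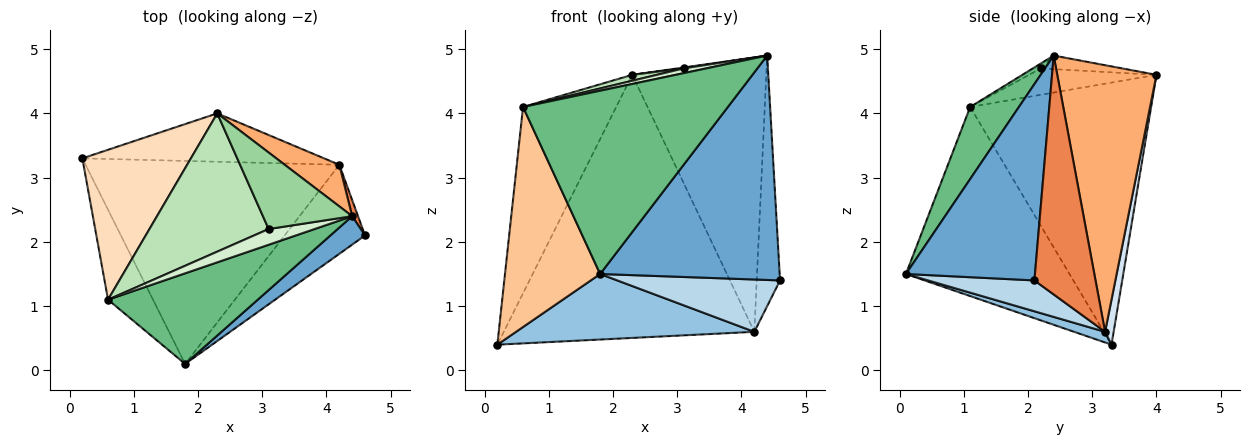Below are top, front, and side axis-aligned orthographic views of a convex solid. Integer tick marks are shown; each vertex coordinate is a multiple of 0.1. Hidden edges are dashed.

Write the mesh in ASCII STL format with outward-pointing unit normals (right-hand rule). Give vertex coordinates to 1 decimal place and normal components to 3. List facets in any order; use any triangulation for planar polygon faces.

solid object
 facet normal 0.581 -0.808 0.102
  outer loop
   vertex 4.4 2.4 4.9
   vertex 1.8 0.1 1.5
   vertex 4.6 2.1 1.4
  endloop
 endfacet
 facet normal 0.040 -0.307 -0.951
  outer loop
   vertex 4.2 3.2 0.6
   vertex 1.8 0.1 1.5
   vertex 0.2 3.3 0.4
  endloop
 endfacet
 facet normal 0.314 -0.481 -0.818
  outer loop
   vertex 4.2 3.2 0.6
   vertex 4.6 2.1 1.4
   vertex 1.8 0.1 1.5
  endloop
 endfacet
 facet normal 0.034 0.983 -0.181
  outer loop
   vertex 4.2 3.2 0.6
   vertex 0.2 3.3 0.4
   vertex 2.3 4.0 4.6
  endloop
 endfacet
 facet normal 0.934 0.356 0.023
  outer loop
   vertex 4.2 3.2 0.6
   vertex 4.4 2.4 4.9
   vertex 4.6 2.1 1.4
  endloop
 endfacet
 facet normal 0.591 0.798 0.121
  outer loop
   vertex 4.2 3.2 0.6
   vertex 2.3 4.0 4.6
   vertex 4.4 2.4 4.9
  endloop
 endfacet
 facet normal -0.847 -0.493 -0.201
  outer loop
   vertex 0.6 1.1 4.1
   vertex 0.2 3.3 0.4
   vertex 1.8 0.1 1.5
  endloop
 endfacet
 facet normal -0.834 0.430 0.346
  outer loop
   vertex 0.6 1.1 4.1
   vertex 2.3 4.0 4.6
   vertex 0.2 3.3 0.4
  endloop
 endfacet
 facet normal 0.209 -0.877 0.433
  outer loop
   vertex 0.6 1.1 4.1
   vertex 1.8 0.1 1.5
   vertex 4.4 2.4 4.9
  endloop
 endfacet
 facet normal -0.150 -0.012 0.989
  outer loop
   vertex 3.1 2.2 4.7
   vertex 4.4 2.4 4.9
   vertex 2.3 4.0 4.6
  endloop
 endfacet
 facet normal -0.216 -0.042 0.976
  outer loop
   vertex 3.1 2.2 4.7
   vertex 2.3 4.0 4.6
   vertex 0.6 1.1 4.1
  endloop
 endfacet
 facet normal -0.102 -0.287 0.953
  outer loop
   vertex 3.1 2.2 4.7
   vertex 0.6 1.1 4.1
   vertex 4.4 2.4 4.9
  endloop
 endfacet
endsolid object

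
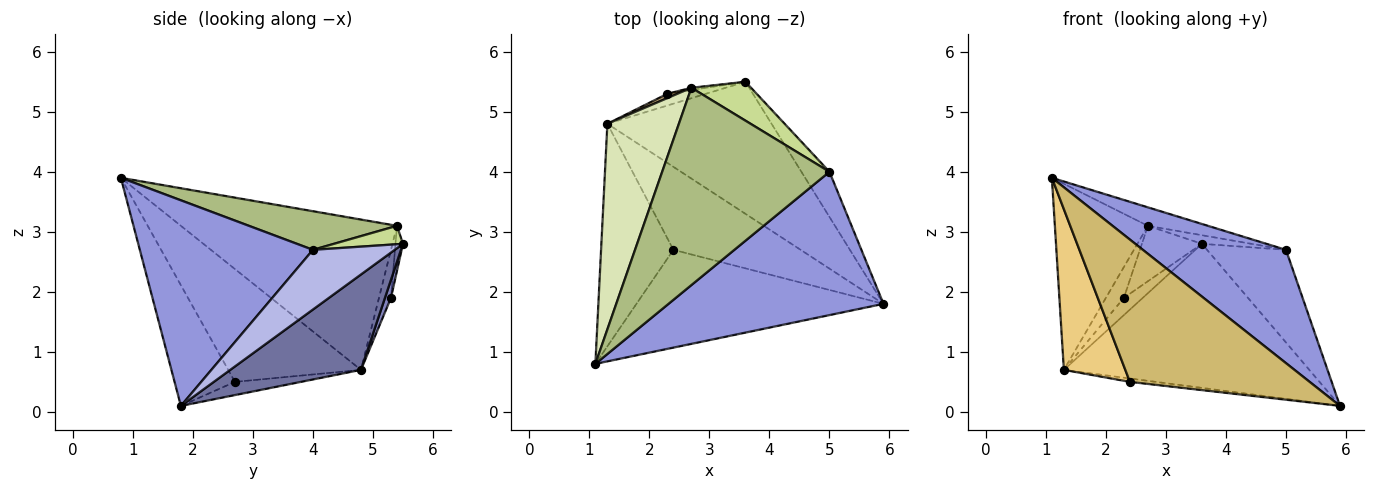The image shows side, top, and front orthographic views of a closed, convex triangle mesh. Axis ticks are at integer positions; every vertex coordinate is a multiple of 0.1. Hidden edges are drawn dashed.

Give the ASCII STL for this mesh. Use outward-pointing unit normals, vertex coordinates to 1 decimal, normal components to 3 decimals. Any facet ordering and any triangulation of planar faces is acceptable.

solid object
 facet normal 0.365 0.686 -0.629
  outer loop
   vertex 1.3 4.8 0.7
   vertex 3.6 5.5 2.8
   vertex 5.9 1.8 0.1
  endloop
 endfacet
 facet normal 0.254 0.799 -0.545
  outer loop
   vertex 1.3 4.8 0.7
   vertex 2.3 5.3 1.9
   vertex 3.6 5.5 2.8
  endloop
 endfacet
 facet normal 0.600 -0.496 0.627
  outer loop
   vertex 5.0 4.0 2.7
   vertex 1.1 0.8 3.9
   vertex 5.9 1.8 0.1
  endloop
 endfacet
 facet normal 0.682 0.658 -0.320
  outer loop
   vertex 5.0 4.0 2.7
   vertex 5.9 1.8 0.1
   vertex 3.6 5.5 2.8
  endloop
 endfacet
 facet normal -0.124 0.991 -0.041
  outer loop
   vertex 2.7 5.4 3.1
   vertex 3.6 5.5 2.8
   vertex 2.3 5.3 1.9
  endloop
 endfacet
 facet normal 0.224 0.091 0.970
  outer loop
   vertex 2.7 5.4 3.1
   vertex 1.1 0.8 3.9
   vertex 5.0 4.0 2.7
  endloop
 endfacet
 facet normal 0.289 0.207 0.935
  outer loop
   vertex 2.7 5.4 3.1
   vertex 5.0 4.0 2.7
   vertex 3.6 5.5 2.8
  endloop
 endfacet
 facet normal -0.842 0.362 0.400
  outer loop
   vertex 2.7 5.4 3.1
   vertex 1.3 4.8 0.7
   vertex 1.1 0.8 3.9
  endloop
 endfacet
 facet normal -0.551 0.827 0.115
  outer loop
   vertex 2.7 5.4 3.1
   vertex 2.3 5.3 1.9
   vertex 1.3 4.8 0.7
  endloop
 endfacet
 facet normal -0.267 -0.794 -0.546
  outer loop
   vertex 2.4 2.7 0.5
   vertex 5.9 1.8 0.1
   vertex 1.1 0.8 3.9
  endloop
 endfacet
 facet normal -0.784 -0.363 -0.503
  outer loop
   vertex 2.4 2.7 0.5
   vertex 1.1 0.8 3.9
   vertex 1.3 4.8 0.7
  endloop
 endfacet
 facet normal -0.103 0.041 -0.994
  outer loop
   vertex 2.4 2.7 0.5
   vertex 1.3 4.8 0.7
   vertex 5.9 1.8 0.1
  endloop
 endfacet
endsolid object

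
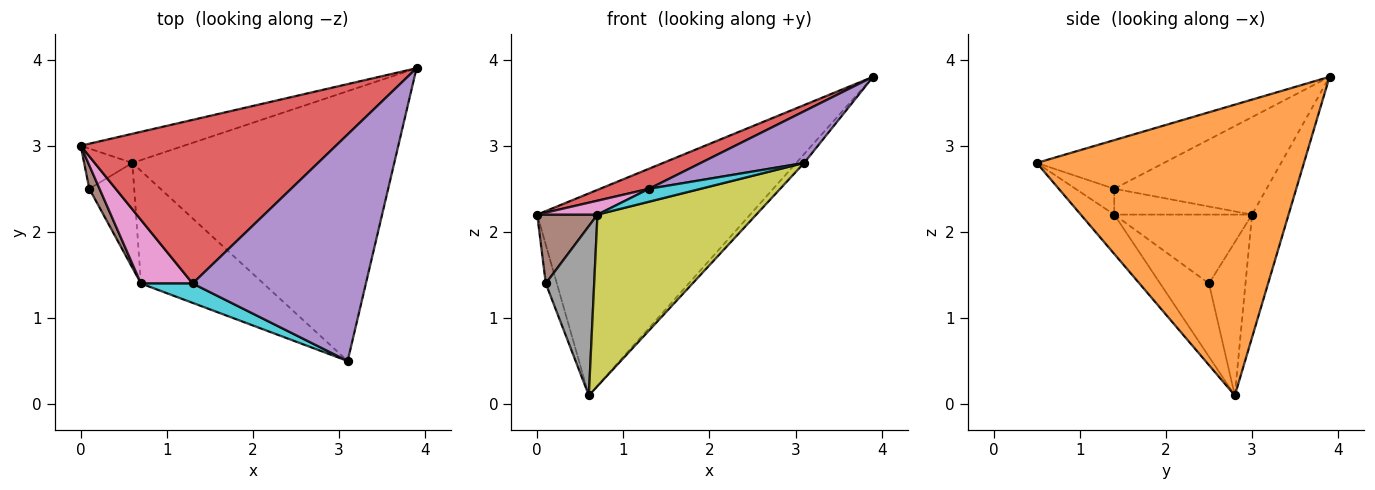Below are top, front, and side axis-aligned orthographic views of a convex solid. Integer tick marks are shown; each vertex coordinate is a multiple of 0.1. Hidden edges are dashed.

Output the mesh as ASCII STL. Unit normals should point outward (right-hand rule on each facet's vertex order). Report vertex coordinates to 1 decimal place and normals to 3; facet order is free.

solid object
 facet normal -0.167 0.976 -0.141
  outer loop
   vertex 0.6 2.8 0.1
   vertex 0.0 3.0 2.2
   vertex 3.9 3.9 3.8
  endloop
 endfacet
 facet normal 0.743 0.022 -0.669
  outer loop
   vertex 0.6 2.8 0.1
   vertex 3.9 3.9 3.8
   vertex 3.1 0.5 2.8
  endloop
 endfacet
 facet normal -0.916 0.278 -0.288
  outer loop
   vertex 0.1 2.5 1.4
   vertex 0.0 3.0 2.2
   vertex 0.6 2.8 0.1
  endloop
 endfacet
 facet normal -0.354 -0.114 0.928
  outer loop
   vertex 1.3 1.4 2.5
   vertex 3.9 3.9 3.8
   vertex 0.0 3.0 2.2
  endloop
 endfacet
 facet normal -0.264 -0.214 0.940
  outer loop
   vertex 1.3 1.4 2.5
   vertex 3.1 0.5 2.8
   vertex 3.9 3.9 3.8
  endloop
 endfacet
 facet normal -0.908 -0.397 0.135
  outer loop
   vertex 0.7 1.4 2.2
   vertex 0.0 3.0 2.2
   vertex 0.1 2.5 1.4
  endloop
 endfacet
 facet normal -0.439 -0.192 0.878
  outer loop
   vertex 0.7 1.4 2.2
   vertex 1.3 1.4 2.5
   vertex 0.0 3.0 2.2
  endloop
 endfacet
 facet normal -0.651 -0.646 -0.399
  outer loop
   vertex 0.7 1.4 2.2
   vertex 0.1 2.5 1.4
   vertex 0.6 2.8 0.1
  endloop
 endfacet
 facet normal -0.174 -0.823 -0.541
  outer loop
   vertex 0.7 1.4 2.2
   vertex 0.6 2.8 0.1
   vertex 3.1 0.5 2.8
  endloop
 endfacet
 facet normal -0.384 -0.512 0.768
  outer loop
   vertex 0.7 1.4 2.2
   vertex 3.1 0.5 2.8
   vertex 1.3 1.4 2.5
  endloop
 endfacet
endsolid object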